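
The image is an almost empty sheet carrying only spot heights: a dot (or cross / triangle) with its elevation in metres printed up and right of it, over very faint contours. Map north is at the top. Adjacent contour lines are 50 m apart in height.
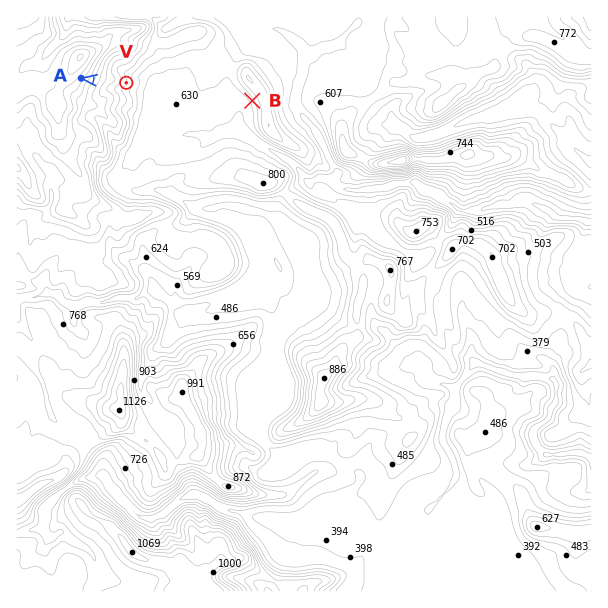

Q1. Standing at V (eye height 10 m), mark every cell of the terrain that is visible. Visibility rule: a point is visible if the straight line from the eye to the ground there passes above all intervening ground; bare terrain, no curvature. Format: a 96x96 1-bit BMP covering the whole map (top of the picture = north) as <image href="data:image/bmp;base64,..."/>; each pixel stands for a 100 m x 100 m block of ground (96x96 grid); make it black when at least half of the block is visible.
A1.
<image width="96" height="96" href="data:image/bmp;base64,Qk2+BAAAAAAAAD4AAAAoAAAAYAAAAGAAAAABAAEAAAAAAIAEAAATCwAAEwsAAAIAAAAAAAAA////AAAAAAAAAAAAAAMAAAAAAAAAAAAAAAHAAAAAAAAAAAAAAAD4AAAAAAAAAAAAAAAAAAAAAAAAAAAAAAAAAAAAAAAAAAAAAAAAAAAAAAAAAAAAAAAAAAAAAAAAAAAAAAAAAAAAAAAAAAAAAAAAAAAAAAAAAAAAAAAAAAAAAAAAAAAAAAAAAAAAAAAAAAAAAAAAAAAAAAAAAAAAAAAAAAAAAAAAAAAAAAAAAAAAAAAAAAAAAAAAAAAAAAAAAAAAAAAAAAAAAAAAAAAAAAAAAAAAAAAAAAAAGAAAAAAAAAAAAAAAAAAAAAAAAAAAAAAAAAAAAAAAAAAAAAAAAAAAAAAAAAAAAAAAAAAAAAAAAAAAAAAAAAAAAAAAAAAAAAAAAAAAAAAAAAAAAAAAAAAAAAAAAAAAAAAAAAAAAAAAAAAAAAAAAAAAAAAAAAAAAAABgAAAAAAAAAAAAAADAAMAAAAAAAAAAAACAAGAAAAAAAAAARAGAADAAAAAAAAAA4AAAADgAAAAAAAAAQAgAADgAAAAAAAAAcAwAADgAAAAAAAAAcA4AADgAAAAAAAAAcAcAADgAAAAAAAAAMAAAADwAAAAAAAAAOAAAAH4AAAAAAEAAOACAAH8AAAAAAEAAGABgAP8AAAAAAAAAGAAYAP+AAAAAAAAAGAAIAH/AAAAAAAAAAAAAAH/gAAAAAAAAAAAAAH/wAAAAAAAAAAAAAP/gAAAAAAAAAAAAAAfgAAAAAAAAAAAAAADgAAAIAAAAAAAAAABhAAAYAAAAAAAAAABjAAAwAAAAAAAAAAAxAAAwAAAAAAAACAAwAAAgAAAAAAAAAAAQAAAAAAAAAABgAAAAAAAAAAAAAAD4AAAAAAAAAAAAAAB8AAAAAIAAAAAAAAA8AAAAAIAAAAAAAAAcAAAAAAAAAAAAAAAcAAAAAAGAAAAAAAH8AAAAIAEAAAAAAAP8AAAAcAHAAAAAAAP4AAAA+AAAAAAAAAPAAAAB/gAAAAAAHgAAAAAD/4AAAAAAH/wAAAAPzgAAAAAAD/gAAAAfwAAAAAAAB+AAAAA8AAAAAAAAAAAAAAAAAAAAAAAAAAAAAAAAAAAAAAAAAgPz+AAAAAAAAAAAA+P//gAAAAAAAAAAAf///iAAAAAAAAAAAf//+MAHwAgAAAAAAf//8cAB4HgAAAAAAf//t4AAABwAAAAAAf///gAAAAQAAAAAAP//+AAAAAAAAAAAAP/n+AAAAAAAAAAAAf/g8AAAAAAAAAAAOf/58AAAAAAAAAAAcf/98AAAAAAAAAAQAf/98AAAAIAAAAAyBf//8AAAAIAAAAAHf///4AAAAEAAAAAH////4AAAAAAAAAAPP///wAAAAAAAAAAPH///gAAAAAAAAAAPH///gAAAAAAAAAAH////gAAAAAAAAAAH///5AAAAAAAAAEAD///wAAAAAAAABMAA/n/gAAAAAAAAGMAAAH/AAD/g8AAf4MAAAA+AAH//5Af/gcAAAwMAAP//3A//B8AAAAAAAf+/uA/zP8AAAAAAAf//8A/h/8="/>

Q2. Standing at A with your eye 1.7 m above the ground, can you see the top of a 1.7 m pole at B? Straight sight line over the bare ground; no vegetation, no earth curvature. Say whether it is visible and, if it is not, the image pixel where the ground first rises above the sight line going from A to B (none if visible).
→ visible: true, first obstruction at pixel None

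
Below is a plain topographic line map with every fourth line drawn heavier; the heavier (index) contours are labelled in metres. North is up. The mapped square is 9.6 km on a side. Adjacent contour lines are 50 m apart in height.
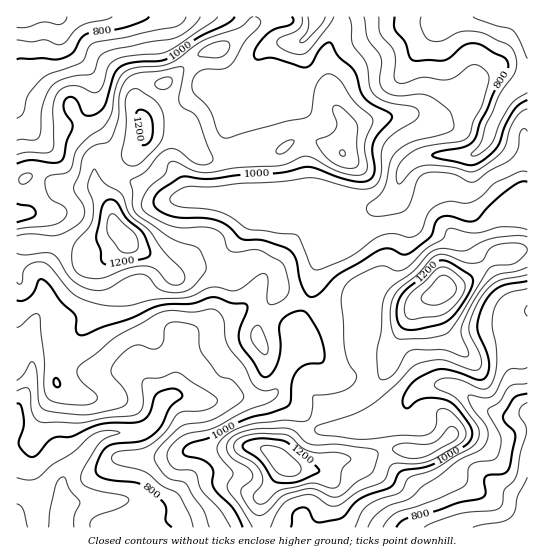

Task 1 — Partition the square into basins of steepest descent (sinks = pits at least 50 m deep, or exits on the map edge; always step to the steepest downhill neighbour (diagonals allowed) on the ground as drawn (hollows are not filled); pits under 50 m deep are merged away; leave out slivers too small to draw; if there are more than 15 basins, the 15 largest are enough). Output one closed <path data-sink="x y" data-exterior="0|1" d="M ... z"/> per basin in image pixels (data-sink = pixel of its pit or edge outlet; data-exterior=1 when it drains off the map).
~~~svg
<path data-sink="527 17" data-exterior="1" d="M527 16l-185 0-2 10-12 21-3 10 6 40 16 28 0 12-5 16-27-13-16-1-9 4-9 8-8 2-35 3-9 3-22 0-5-3-13-17-1-13 10-13 22-16 8-12 0-10-9-25-14 2-12 7-23 21-13 5-8 8-8 17 4 17 0 10-2 6-10 12-35 6-3 4 0 18 13 20 5 19 6 9 12 14 27 15 16 16 23-8 36 4 14-9 15-2 9 4 6 6 3 12-1 6 2 2 30 14 20 2 22-3 6-3 4-6 8 0 34 10 12-1 18-9 10-8 8 0 14-7 34-27 27-4z"/><path data-sink="62 527" data-exterior="1" d="M126 239l-2 6-7 7-15 8-11 0-10-9-18-6-37-1-3 3-3 24-4 6 0 250 243 1 1-27 23-32-3-12 5-8 12-13 29-25 25-8 22-16 14-17 6-25 24-40-12 0-34-10-8 0-4 6-6 3-22 3-20-2-30-14-2-2 1-6-3-12-6-6-9-4-15 2-14 9-36-4-23 8-16-16-23-12z"/><path data-sink="526 527" data-exterior="1" d="M527 249l-26 4-6 3-28 24-14 7-8 0-30 20-22 38-6 25-14 17-22 16-25 8-29 25-12 13-5 8 3 12-23 32 1 27 267-1z"/><path data-sink="17 17" data-exterior="1" d="M254 16l-237 0-1 163 6 1 12-4 29 11 34 1-2-5 0-18 3-4 35-6 10-12 2-6 0-10-4-17 8-17 8-8 13-5 27-24 8-4 14-3 24-16 10-10z"/><path data-sink="317 17" data-exterior="1" d="M341 16l-86 0-2 7-10 10-24 17 9 25 0 10-15 19-22 17-3 5 0 9 7 14 12 10 22 0 9-3 35-3 8-2 14-11 16-1 31 14 5-16 0-12-15-24-7-40 3-14 12-21z"/><path data-sink="17 214" data-exterior="1" d="M34 176l-18 5 1 63 37 0 16 3 11 4 10 9 15-1 18-14 1-8-9-10-5-18-14-21-34-1z"/>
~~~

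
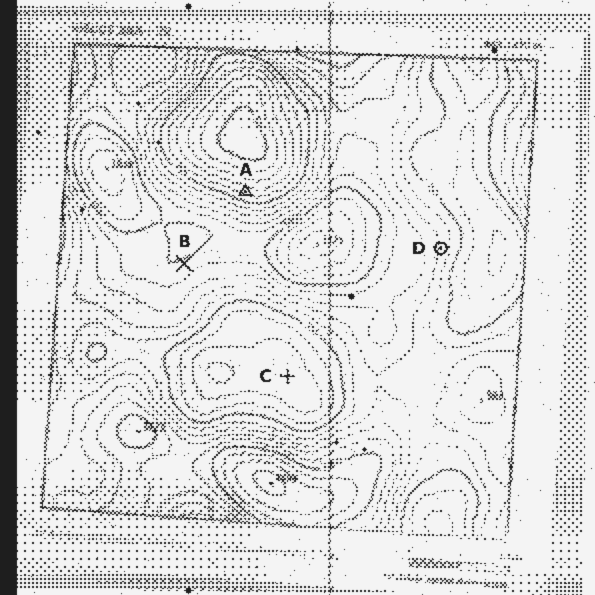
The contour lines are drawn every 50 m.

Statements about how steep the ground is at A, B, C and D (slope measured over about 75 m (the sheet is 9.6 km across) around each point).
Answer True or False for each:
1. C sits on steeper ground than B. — False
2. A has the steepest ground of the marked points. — True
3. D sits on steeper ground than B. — True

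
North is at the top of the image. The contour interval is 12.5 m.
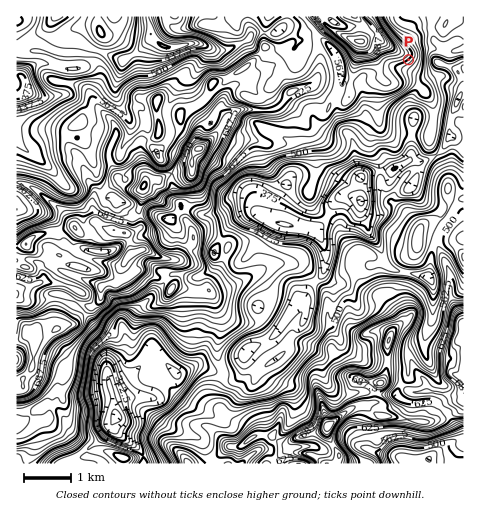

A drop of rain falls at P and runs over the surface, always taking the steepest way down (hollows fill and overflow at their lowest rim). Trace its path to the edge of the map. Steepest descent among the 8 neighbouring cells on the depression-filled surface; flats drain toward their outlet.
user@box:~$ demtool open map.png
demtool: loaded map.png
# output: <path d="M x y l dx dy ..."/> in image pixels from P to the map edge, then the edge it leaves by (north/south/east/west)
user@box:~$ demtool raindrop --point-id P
<path d="M409 60l10 10 12 0 6-6 8 0 10 5 3 6 4 5 0 10 1 0"/>
exit: east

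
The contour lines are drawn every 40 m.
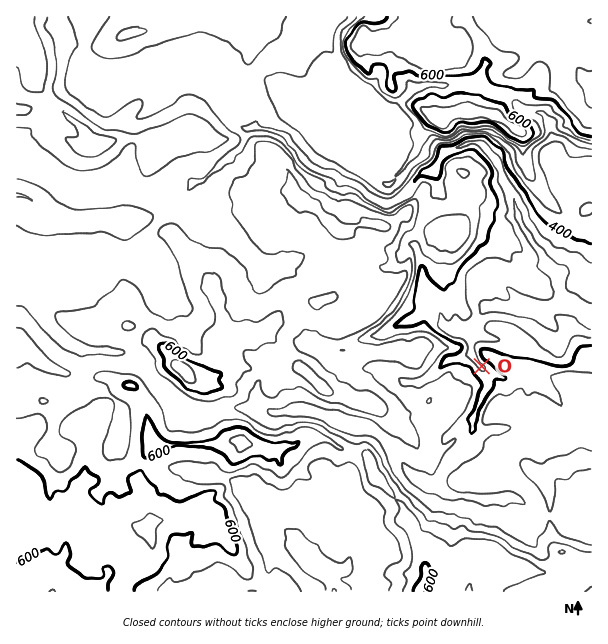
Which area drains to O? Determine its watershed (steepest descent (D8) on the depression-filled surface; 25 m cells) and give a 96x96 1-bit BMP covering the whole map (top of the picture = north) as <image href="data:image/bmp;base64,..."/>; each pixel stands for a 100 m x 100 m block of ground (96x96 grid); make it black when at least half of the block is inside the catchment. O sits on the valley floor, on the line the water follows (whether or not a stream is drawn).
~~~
<image width="96" height="96" href="data:image/bmp;base64,Qk2+BAAAAAAAAD4AAAAoAAAAYAAAAGAAAAABAAEAAAAAAIAEAAATCwAAEwsAAAIAAAAAAAAA////AAAAAAAAAAAAAAAAAAAAAAAAAAAAAAAAAAAAAAAAAAAAAAAAAAAAAAAAAAAAAAAAAAwAAQAAAAAAAAAAAA8AD8AAAAAAAAAAAA+AP+AAAAAAAAAAAA/Af+AAAAAAAAAAAA/x/8AAAAAAAAAAAB///4AAAAAAAAAAAD///4AAAAAAAAAAAD///4AAAAAAAAAAAD///4AAAAAAAAAAAH///4AAAAAAAAAAAH///4AAAAAAAAAAAP///4AAAAAAAAAAAf///4AAAAAAAAAAAf///4AAAAAAAAAAA////wAAAAAAAAAAB////wAAAAAAAAAAD////wAAAAAAAAAAH////4AAAAAAAAAAH/////gAAAAAAAAAH/////wAAAAAAAAB//////4AAAAAAfwH//////4AAAAAD/8f//////4AAAAAH/////////4AAAAAH/////////4AAAAAP/////////4AAAAAP/////////4AAAAAP///+B////4AAAAAP///wAx///4AAAAAP//+AAA///8AAAAAP//wAAAf//8AAAAAf//gAAAP//4AAAAH///AAAAH//AAAAAAP/+AAAAH/wAAAAAAH/8AAAAD+AAAAAAAH/wAAAADAAAAAAAAP/gAAAAAAAAAAAAAP/AAAAAAAAAAAAAAP/AAAAAAAAAAAAAAH+AAAAAAAAAAAAAAAAAAAAAAAAAAAAAAAAAAAAAAAAAAAAAAAAAAAAAAAAAAAAAAAAAAAAAAAAAAAAAAAAAAAAAAAAAAAAAAAAAAAAAAAAAAAAAAAAAAAAAAAAAAAAAAAAAAAAAAAAAAAAAAAAAAAAAAAAAAAAAAAAAAAAAAAAAAAAAAAAAAAAAAAAAAAAAAAAAAAAAAAAAAAAAAAAAAAAAAAAAAAAAAAAAAAAAAAAAAAAAAAAAAAAAAAAAAAAAAAAAAAAAAAAAAAAAAAAAAAAAAAAAAAAAAAAAAAAAAAAAAAAAAAAAAAAAAAAAAAAAAAAAAAAAAAAAAAAAAAAAAAAAAAAAAAAAAAAAAAAAAAAAAAAAAAAAAAAAAAAAAAAAAAAAAAAAAAAAAAAAAAAAAAAAAAAAAAAAAAAAAAAAAAAAAAAAAAAAAAAAAAAAAAAAAAAAAAAAAAAAAAAAAAAAAAAAAAAAAAAAAAAAAAAAAAAAAAAAAAAAAAAAAAAAAAAAAAAAAAAAAAAAAAAAAAAAAAAAAAAAAAAAAAAAAAAAAAAAAAAAAAAAAAAAAAAAAAAAAAAAAAAAAAAAAAAAAAAAAAAAAAAAAAAAAAAAAAAAAAAAAAAAAAAAAAAAAAAAAAAAAAAAAAAAAAAAAAAAAAAAAAAAAAAAAAAAAAAAAAAAAAAAAAAAAAAAAAAAAAAAAAAAAAAAAAAAAAAAAAAAAAAAAAAAAAAAAAAAAAAAAAAAAAAAAAAAAAAAAAAAAAAAAAAAAAAAAAAAAAAAAAAAAAAAAAAAAAAAAAAAAAAAAAAAAAAAAAAAAAAAAAAAAAAAAAAAAAAAAAAAAAAAAAAAAAAAAAAAAAAA="/>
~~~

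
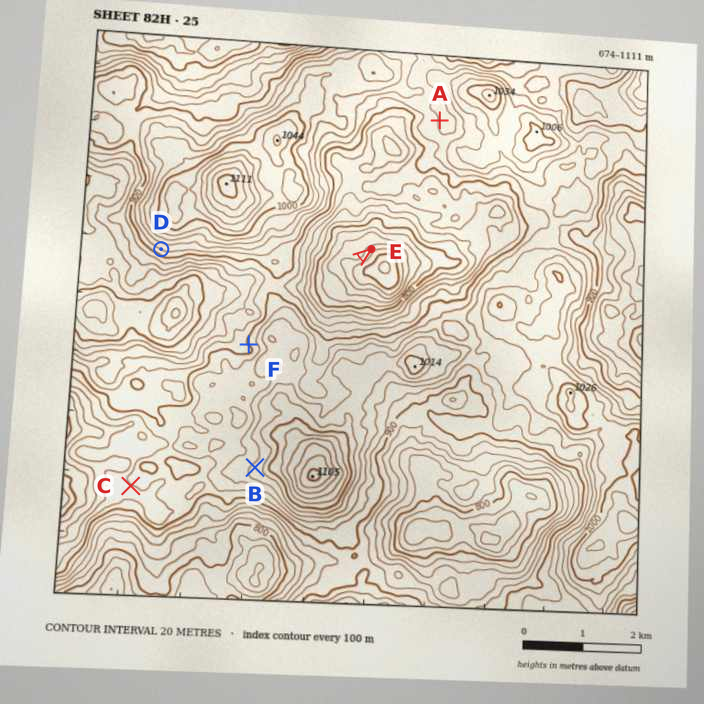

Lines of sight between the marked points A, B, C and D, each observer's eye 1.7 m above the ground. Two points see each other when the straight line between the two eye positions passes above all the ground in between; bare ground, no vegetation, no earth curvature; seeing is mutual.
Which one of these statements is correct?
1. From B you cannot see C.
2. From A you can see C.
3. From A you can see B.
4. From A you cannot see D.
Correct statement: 4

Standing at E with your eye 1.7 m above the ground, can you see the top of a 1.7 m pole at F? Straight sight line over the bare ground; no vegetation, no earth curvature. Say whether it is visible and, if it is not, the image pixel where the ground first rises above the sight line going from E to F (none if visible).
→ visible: false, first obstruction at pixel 313 295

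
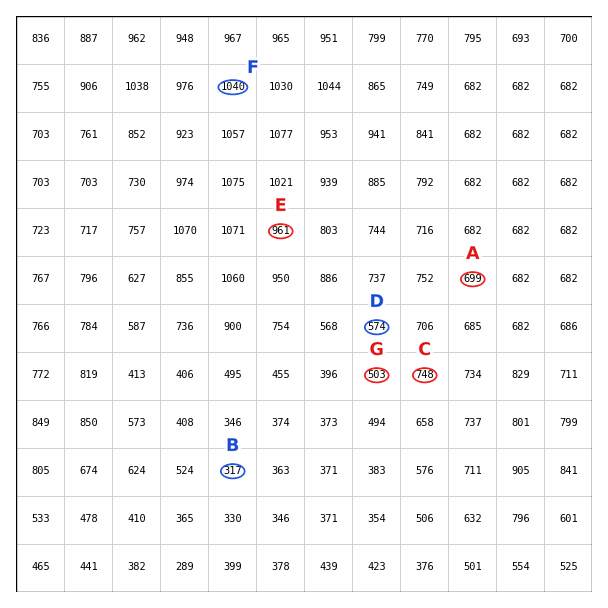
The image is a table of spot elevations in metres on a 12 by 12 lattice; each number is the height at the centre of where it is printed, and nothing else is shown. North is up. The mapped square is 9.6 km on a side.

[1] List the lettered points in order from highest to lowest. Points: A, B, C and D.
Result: C A D B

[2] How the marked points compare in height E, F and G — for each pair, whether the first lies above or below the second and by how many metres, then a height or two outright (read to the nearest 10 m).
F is above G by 540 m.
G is below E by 460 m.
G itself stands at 500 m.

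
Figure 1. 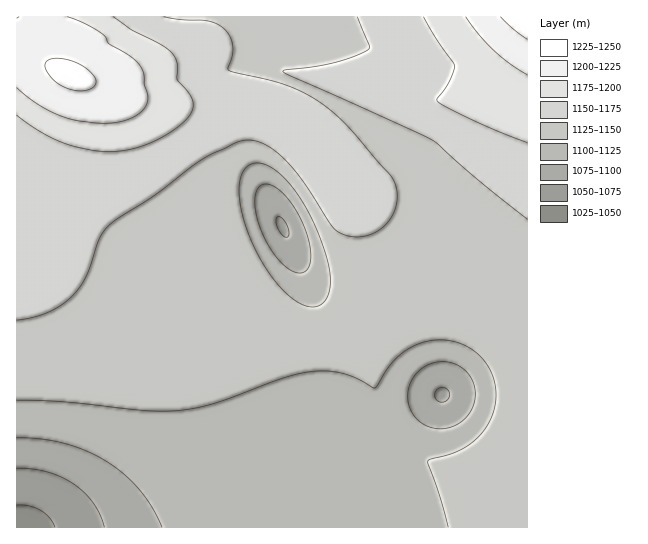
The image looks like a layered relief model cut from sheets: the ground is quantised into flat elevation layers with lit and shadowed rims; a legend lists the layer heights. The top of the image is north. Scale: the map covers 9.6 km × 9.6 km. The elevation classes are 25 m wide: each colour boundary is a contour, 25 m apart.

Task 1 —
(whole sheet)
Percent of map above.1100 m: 94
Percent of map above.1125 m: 73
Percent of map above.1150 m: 32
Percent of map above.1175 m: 11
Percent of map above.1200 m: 5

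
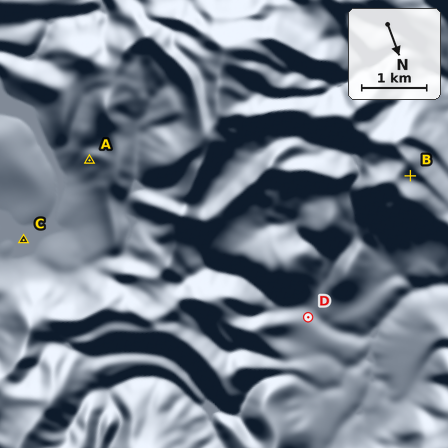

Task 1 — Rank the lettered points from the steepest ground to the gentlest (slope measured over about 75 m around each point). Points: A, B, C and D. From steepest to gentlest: B A D C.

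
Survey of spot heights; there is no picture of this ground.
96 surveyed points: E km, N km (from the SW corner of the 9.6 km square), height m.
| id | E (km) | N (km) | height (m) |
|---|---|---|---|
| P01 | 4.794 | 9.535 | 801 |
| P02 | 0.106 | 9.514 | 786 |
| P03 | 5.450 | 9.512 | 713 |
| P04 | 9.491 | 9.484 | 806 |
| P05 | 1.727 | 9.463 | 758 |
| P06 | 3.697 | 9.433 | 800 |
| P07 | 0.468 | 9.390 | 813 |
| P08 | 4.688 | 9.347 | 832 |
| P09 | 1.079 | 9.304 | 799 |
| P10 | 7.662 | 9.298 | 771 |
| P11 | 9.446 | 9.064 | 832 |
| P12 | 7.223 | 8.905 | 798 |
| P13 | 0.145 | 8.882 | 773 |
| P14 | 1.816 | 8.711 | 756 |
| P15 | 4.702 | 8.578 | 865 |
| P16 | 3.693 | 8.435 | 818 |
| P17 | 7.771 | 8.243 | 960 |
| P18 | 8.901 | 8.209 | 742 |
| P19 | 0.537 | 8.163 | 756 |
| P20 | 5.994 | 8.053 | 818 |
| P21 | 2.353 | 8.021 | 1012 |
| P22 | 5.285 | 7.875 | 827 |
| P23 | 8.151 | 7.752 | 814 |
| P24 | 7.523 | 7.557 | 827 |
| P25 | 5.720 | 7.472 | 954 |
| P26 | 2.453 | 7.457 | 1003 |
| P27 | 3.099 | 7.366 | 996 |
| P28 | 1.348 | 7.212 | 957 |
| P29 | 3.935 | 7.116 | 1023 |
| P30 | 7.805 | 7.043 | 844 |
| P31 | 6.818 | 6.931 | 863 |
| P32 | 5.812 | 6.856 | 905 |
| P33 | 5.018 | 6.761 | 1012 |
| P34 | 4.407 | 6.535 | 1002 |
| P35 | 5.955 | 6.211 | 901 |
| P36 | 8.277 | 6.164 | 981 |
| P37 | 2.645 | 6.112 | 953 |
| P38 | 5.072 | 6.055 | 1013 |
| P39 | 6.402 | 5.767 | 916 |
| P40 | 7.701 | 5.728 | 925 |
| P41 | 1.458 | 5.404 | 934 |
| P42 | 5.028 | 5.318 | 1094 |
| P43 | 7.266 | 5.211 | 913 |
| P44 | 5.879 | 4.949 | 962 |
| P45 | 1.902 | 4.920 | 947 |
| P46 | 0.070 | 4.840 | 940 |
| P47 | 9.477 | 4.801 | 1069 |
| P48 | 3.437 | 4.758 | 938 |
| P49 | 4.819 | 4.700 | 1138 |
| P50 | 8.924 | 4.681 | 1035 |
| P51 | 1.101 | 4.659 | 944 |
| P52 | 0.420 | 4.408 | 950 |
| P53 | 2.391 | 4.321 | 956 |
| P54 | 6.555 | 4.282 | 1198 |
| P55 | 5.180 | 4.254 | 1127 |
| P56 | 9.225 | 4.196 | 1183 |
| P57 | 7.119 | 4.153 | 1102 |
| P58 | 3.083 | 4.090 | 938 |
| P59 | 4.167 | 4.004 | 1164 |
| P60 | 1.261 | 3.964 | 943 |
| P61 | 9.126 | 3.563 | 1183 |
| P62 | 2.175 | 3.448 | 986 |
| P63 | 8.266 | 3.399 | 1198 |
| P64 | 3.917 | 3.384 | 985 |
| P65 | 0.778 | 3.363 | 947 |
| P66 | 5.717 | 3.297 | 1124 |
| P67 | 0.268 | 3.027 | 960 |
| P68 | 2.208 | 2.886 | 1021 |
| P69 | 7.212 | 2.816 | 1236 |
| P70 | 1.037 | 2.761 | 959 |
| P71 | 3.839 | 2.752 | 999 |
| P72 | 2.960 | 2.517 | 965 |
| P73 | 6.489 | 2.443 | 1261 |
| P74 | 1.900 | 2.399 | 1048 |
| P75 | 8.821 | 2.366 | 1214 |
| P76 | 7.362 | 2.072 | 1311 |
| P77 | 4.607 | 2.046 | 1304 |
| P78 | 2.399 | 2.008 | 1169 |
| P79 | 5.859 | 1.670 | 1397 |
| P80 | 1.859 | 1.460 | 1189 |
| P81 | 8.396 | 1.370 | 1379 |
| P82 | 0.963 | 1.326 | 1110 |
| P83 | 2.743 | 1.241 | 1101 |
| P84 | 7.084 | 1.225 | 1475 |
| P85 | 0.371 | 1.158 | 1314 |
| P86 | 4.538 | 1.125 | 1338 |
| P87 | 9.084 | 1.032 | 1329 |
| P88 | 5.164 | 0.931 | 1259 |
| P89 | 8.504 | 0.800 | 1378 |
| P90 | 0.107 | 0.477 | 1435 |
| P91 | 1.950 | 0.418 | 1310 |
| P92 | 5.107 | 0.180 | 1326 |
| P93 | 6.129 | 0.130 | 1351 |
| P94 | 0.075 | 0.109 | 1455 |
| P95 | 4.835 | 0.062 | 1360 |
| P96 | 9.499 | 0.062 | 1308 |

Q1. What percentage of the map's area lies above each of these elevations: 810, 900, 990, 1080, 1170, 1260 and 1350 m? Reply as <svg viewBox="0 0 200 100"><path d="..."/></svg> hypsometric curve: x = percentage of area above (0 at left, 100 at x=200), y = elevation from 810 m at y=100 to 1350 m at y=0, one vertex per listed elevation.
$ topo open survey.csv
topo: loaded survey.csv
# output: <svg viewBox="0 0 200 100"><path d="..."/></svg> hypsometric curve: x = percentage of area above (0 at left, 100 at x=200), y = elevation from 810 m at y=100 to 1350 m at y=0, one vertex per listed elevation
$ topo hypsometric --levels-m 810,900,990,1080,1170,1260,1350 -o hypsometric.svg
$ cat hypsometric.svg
<svg viewBox="0 0 200 100"><path d="M180 100l-24-17-57-16-26-17-17-17-19-16-23-17"/></svg>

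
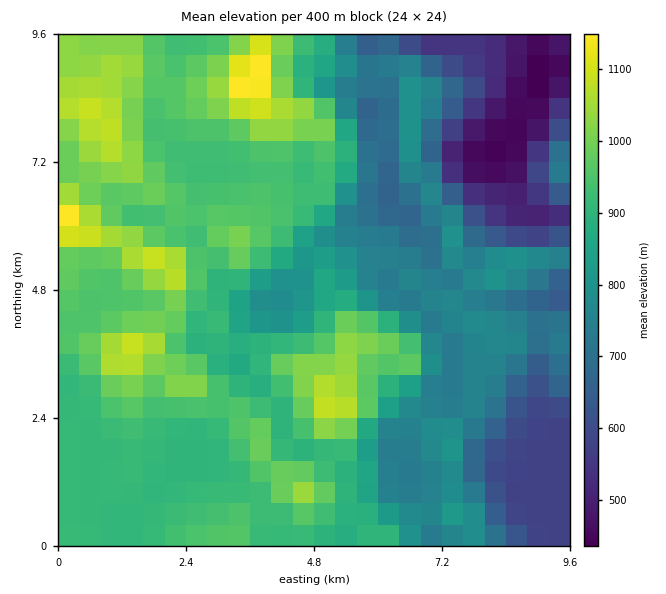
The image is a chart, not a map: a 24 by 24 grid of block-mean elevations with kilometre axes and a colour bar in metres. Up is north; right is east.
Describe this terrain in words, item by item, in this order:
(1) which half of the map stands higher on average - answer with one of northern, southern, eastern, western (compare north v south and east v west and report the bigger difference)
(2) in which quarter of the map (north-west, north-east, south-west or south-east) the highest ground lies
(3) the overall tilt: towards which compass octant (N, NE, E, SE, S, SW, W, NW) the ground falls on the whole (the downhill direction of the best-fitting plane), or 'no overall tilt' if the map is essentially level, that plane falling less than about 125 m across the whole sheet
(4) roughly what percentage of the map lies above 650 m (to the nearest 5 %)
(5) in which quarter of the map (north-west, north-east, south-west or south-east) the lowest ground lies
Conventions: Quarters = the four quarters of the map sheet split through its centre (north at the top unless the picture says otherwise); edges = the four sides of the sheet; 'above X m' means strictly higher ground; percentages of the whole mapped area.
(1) The western half stands higher on average than the eastern half.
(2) Look to the north-west quarter for the highest ground.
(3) The general tilt is down to the east (the land rises towards the west).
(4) Ground above 650 m makes up about 85 % of the sheet.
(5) Look to the north-east quarter for the lowest ground.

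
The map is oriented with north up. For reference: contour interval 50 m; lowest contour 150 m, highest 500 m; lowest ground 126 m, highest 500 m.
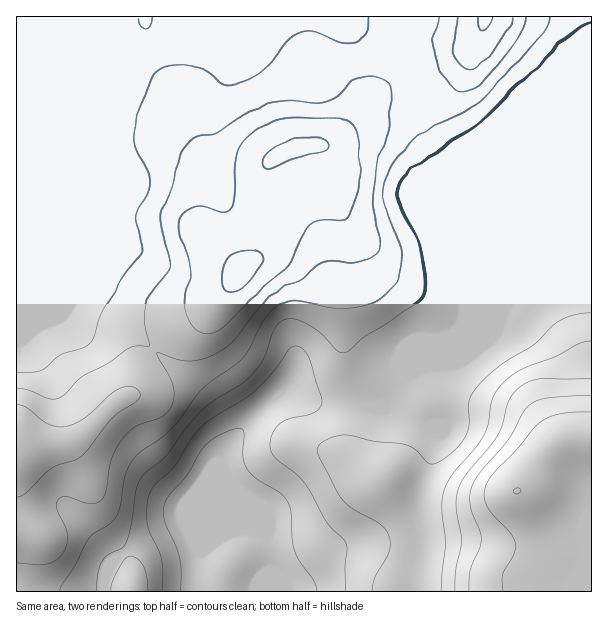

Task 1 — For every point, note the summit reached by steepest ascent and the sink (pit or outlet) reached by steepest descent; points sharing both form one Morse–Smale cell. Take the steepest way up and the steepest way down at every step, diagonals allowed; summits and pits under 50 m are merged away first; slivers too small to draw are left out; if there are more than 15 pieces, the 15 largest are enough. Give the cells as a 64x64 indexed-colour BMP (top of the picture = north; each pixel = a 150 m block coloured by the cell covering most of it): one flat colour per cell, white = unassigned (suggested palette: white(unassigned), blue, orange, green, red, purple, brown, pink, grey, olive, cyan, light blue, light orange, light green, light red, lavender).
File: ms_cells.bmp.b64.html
<image width="64" height="64" href="data:image/bmp;base64,Qk12CAAAAAAAAHYAAAAoAAAAQAAAAEAAAAABAAQAAAAAAAAIAAATCwAAEwsAABAAAAAAAAAA////ALR3HwAOf/8ALKAsACgn1gC9Z5QAS1aMAMJ34wB/f38AIr28AM++FwDox64AeLv/AIrfmACWmP8A1bDFAGZmZmZmd3d3d3cRERERERERERERERERERERERERERERZmZmZmZ3d3d3dxERERERERERERERERERERERERERERFmZmZmZnd3d3d3EREREREREREREREREREREREREREREWZmZmZmZ3d3d3cRERERERERERERERERERERERERERERZmZmZmZmd3d3d3ERERERERERERERERERERERERERERFmZmZmZmZmd3d3dxEREREREREREREREREREREREREREWZmZmZmZmZmd3d2ZhERERERERERERERERERERERERERZmZmZmZmZmZmdmZmZhERERERERERERERERERERERERFmZmZmZmZmZmZmZmZhEREREREREREREREREREREREREWZmZmZmZmZmZmZmZmERERERERERERERERERERERERERZmZmZmZmZmZmZmZmERERERERERERERERERERERERERFmZmZmZmZmZmZmZmYREREREREREREREREREREREREREWZmZmZmZmZmZmZmYRERERERERERERERERERERERERERZmZmZmZmZmZmZmZhERERERERERERERERERERERERERFmZmZmZmZmZmZmZmEREREREREREREREREREREREREREWZmZmZmZmZmZmZmYRERERERERERERERERERERERERERVVVVZmZmZmZmZmZmERERERERERERERERERERERERERFVVVVWZmZmZmZmZmYxEREREREREREREREREREREREREVVVVVVWZmZmZmZmYzMRERERERERERERERERERERERERVVVVVVVmZmZmZmZjMzERERERERERERERERERERERERFVVVVVVVZmZmZmZjMzMxEREREREREREREREREREREREVVVVVVVVWZmZmZjMzMzMREzMzMzMxERERERERERERERVVVVVVVVVmZmZmMzMzMzMzMzMzMzERERERERERERERFVVVVVVVVWZmZjMzMzMzMzMzMzMzMxEREREREREREREVVVVVVVVVVmZjMzMzMzMzMzMzMzMzMRERERERERERERVVVVVVVVVWZjMzMzMzMzMzMzMzMzMzERERERERERERFVVVVVVVVVVjMzMzMzMzMzMzMzMzMzMxEREREREREREVVVVVVVVVVSMzMzMzMzMzMzMzMzMzMzMRERERERERERVVVVVVVVUiIjMzMzMzMzMzMzMzMzMzMzERERERERERFVVVVVVVIiIiIjMzMzMzMzMzMzMzMzMzMxEREREREREVVVVVUiIiIiIiIzMzMzMzMzMzMzMzMzMzMRERERERERVVVVIiIiIiIiIiMzMzMzMzMzMzMzMzMzM0ERERERERFVVVUiIiIiIiIiIjMzMzMzMzMzMzMzMzMzRBEREREREVVVVSIiIiIiIiIiIzMzMzMzMzMzMzMzMzNEQRERERERVVVVUiIiIiIiIiIiMzMzMzMzMzMzMzMzM0REERERERFVVVVSIiIiIiIiIiIjMzMzMzMzMzMzMzM0RERBEREREVVVVVUiIiIiIiIiIiIzMzMzMzMzMzMzMzREREQRERERVVVVVSIiIiIiIiIiIjMzMzMzMzMzMzMzNEREREERERFVVVVVIiIiIiIiIiIiIzMzMzMzMzMzMzM0RERERBEREVVVVVUiIiIiIiIiIiIjMzMzMzMzMzMzMzREREREQRERVVVVVSIiIiIiIiIiIiMzMzMzMzMzMzMzNERERERBERFVVVVVIiIiIiIiIiIiIzMzMzMzMzMzMzM0REREREQREVVVVVUiIiIiIiIiIiIjMzMzMzMzMzMzMzRERERERBERVVVVVSIiIiIiIiIiIiMzMzMzMzMzMzMzNEREREREERFVVVVVUiIiIiIiIiIiIzMzMzMzMzMzMzM0RERERERBEVVVVVVSIiIiIiIiIiIjMzMzMzMzMzMzMzREREREREQRVVVVVVIiIiIiIiIiIiIzMzMzMzMzMzMzNERERERERBFVVVVVUiIiIiIiIiIiIjMzMzMzMzMzMzM0RERERERERFVVVVVSIiIiIiIiIiIiIzMzMzMzMzMzMzREREREREREVVVVVVIiIiIiIiIiIiIiIjMzMzMzMzMzRERERERERERVVVVVUiIiIiIiIiIiIiIiIiIzMzMzMzRERERERERERFVVVVVSIiIiIiIiIiIiIiIiIiMzMzMzNEREREREREREVVVVVVIiIiIiIiIiIiIiIiIiIjMzMzNERERERERERERVVVVVUiIiIiIiIiIiIiIiIiIiMzMzM0RERERERERERFVVVVVSIiIiIiIiIiIiIiIiIiIjMzMzREREREREREREVVVVVVIiIiIiIiIiIiIiIiIiIiIzMzNERERERERERERVVVVVUiIiIiIiIiIiIiIiIiIiIiMzNERERERERERERFVVVVVSIiIiIiIiIiIiIiIiIiIiIjM0REREREREREREVVVVVVIiIiIiIiIiIiIiIiIiIiIiIzRERERERERERERVIiVVUiIiIiIiIiIiIiIiIiIiIiIjRERERERERERERCIiIlVSIiIiIiIiIiIiIiIiIiIiKIhEREREREREREREIiIiJVIiIiIiIiIiIiIiIiIiIiiIiEREREREREREREQiIiIiIiIiIiIiIiIiIiIiIiIiiIiIRERERERERERERCIiIiIiIiIiIiIiIiIiIiIiIoiIiIhERERERERERERE"/>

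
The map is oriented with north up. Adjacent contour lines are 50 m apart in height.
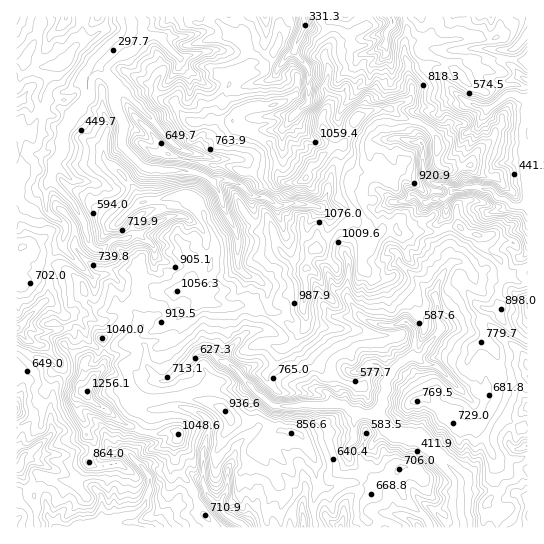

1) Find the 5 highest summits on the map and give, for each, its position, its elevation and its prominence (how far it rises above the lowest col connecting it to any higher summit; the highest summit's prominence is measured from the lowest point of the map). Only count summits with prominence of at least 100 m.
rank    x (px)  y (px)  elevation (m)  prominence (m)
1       306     178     1364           1067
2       87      393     1257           355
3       315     249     1240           133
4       177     291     1056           135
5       179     434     1051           127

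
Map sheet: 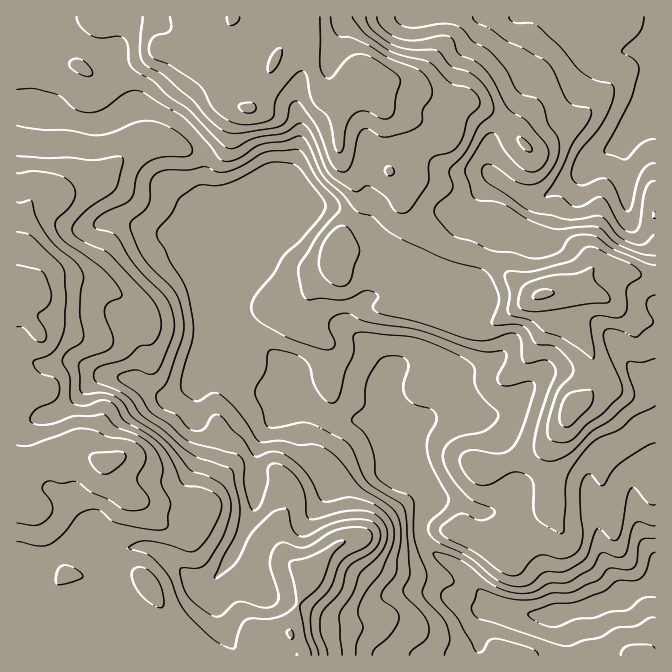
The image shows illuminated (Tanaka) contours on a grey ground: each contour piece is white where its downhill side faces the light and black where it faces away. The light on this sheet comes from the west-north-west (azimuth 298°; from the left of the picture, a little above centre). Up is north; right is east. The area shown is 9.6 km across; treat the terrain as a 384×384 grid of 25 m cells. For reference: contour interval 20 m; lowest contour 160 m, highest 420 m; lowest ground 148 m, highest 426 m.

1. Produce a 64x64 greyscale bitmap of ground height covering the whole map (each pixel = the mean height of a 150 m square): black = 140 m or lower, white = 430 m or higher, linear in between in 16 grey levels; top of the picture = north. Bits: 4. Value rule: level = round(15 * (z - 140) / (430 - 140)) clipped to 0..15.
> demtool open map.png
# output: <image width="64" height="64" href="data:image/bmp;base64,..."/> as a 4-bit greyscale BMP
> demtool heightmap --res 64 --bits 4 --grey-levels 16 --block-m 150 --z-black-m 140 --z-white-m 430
<image width="64" height="64" href="data:image/bmp;base64,Qk12CAAAAAAAAHYAAAAoAAAAQAAAAEAAAAABAAQAAAAAAAAIAAATCwAAEwsAABAAAAAAAAAAAAAAABEREQAiIiIAMzMzAERERABVVVUAZmZmAHd3dwCIiIgAmZmZAKqqqgC7u7sAzMzMAN3d3QDu7u4A////AMzMzMzMzMzMzMzLu7zMy6mIdmZVVURDMzMzMyIiMzMzzMzMzMzMzMzMzLu8zMzLqYh3ZmZVVEMzMzMiIiIjMzPMzMzMzMzMzMzLu7zMzMqZiHd2ZlVUMzMyIhESIiIiI8zMzMzMzMzMzLurvMzMypmId3ZmVUQyIiIREREREiIizMzMzMzMzMzLqqq7u7u6mYh3dmZUQzIiERERERERESLMzMzMzMzMzLqqqqqqu7upmHdmZVQzIiIiIiEREREREczMzMzMzN3Muqqqqqq7zLqYh2ZVRDMyIjMzMiIhERERzMzMzMzM3cuqqZqqqrvMu6mHdmVEMzIzRVRDMzIhERDMzMzMzMzcy6qqmaqqu8zLqYh3ZUQzM0VVVUREMyIiEczMzMzLzMy7u7qZmqq7vMuqmIdlQzM0VWZVVVVEMzIhzMzMzLu7u7u7u6maqru7u7uph2VDNEVmZmVVZlQzMyHN3czMzMy7zMzLqZqqqqq7u7qYZURFZmZmZmZmVERDIt3d3MzMzMzMzMu6maqpmaq7uphlRFZmZmZmZmZUREMz7u3dzMzd3dzMzLqZmqmYmZqph2VEVWVVVmZmZlVFQzPu7d3Mzd3d3MzMupiZmZiIiIh3ZERFVVVVZmdmVVVERO7t3d3d7u3czMy6mImZmHd3d2ZURERVVVZmZ2ZVVURE7t3d3e7u7dzMy7qYiZmYd3d2VERERFZmZmZnZlVVRETu7d3u7u7dzLu7qpiImYd3dmVERERFZmZmZndmVVVURO7u7u7/7t3cuqqpmIiYh3d2VERERFVmd2Zmd3ZVVVRE7u7u7v/+7cu6mZmIiId3d2ZUREREVmd2Zmd3d2VWVVTu7u7u7u7ty6mZiId3d2ZmZVRERERWZmZmd4iHdmZlVd3e7u7u7dy6mIiId2ZmZmZVVERERFVWZmZniIh2ZmZl3d3d7t3cy6mHeId2ZVZmVVVERERERVVVZmeJmYd2ZmbczM3d3MupiHd3d2ZVVVVVRERERERERVVWZ3mZmId2ZtzMzMzMupiHd3d3ZlVVVVVURERERERFVVZmeJqpmHdm3dzLu7upiHd2Z2ZlVVVVVVVEREREREVVZmZ4mqmYh3bd3cuqqpiId2ZmZmVVVVVVVUREREREVVZmZniZmZmHdt3dy6qZiIiHZmZmZVVVVVVVRERERERVVmZmZ4mZmYd23czLqpmIiIdmVWZlVVVVVlVERERERVVWZ3d3iJmZh3fczLuqqpmZiHZVVmZVVVVmZVRERERVVWZnd3eImZiHd93dy7uqqZmYdmVVZlVVZmZlVERERVVmZmZ4iImZmIiI3d3Mu7qqmZh2ZVVVVmZmdmVVVVVVZnd3d3iZmamYiIje7dy7uqqqmYZlVVZmZ3d2ZVVWZmd3iIiHiZqqqZiIiO7d3Lu6qqqZhmVVZmd3d3ZmZnd3eIiIiJmZqqqpmZmI7t3cu6qqqph2ZVVmd3d3d2Z3d4iIiIiImqqqqqqqqYju7dy7qqqpmHZVVmZ3d3d3d3d3iIiIiIiKu7u7uqqpiO7t3Lu6qqmHdlVWZmd3d4iId3eIiIiIiJmru7u7qqmY7u3cu7qqmIdmZmZmZnd4iJiIiIiIiIiImqq7u7qqqZnu3dy7uqmHdmZmZmZmZ3iJmIiIiIiIiImZmaqqqqqqmd3dzLqqmIdmZmZmZmZneImZiIiIiIiJmZmYmZmqqpmI3dy7qpmYd2ZmZmZmZmZ3iZmIiIiImZmYiIiIiZqZh3fdy7qZmYh2ZmZmZmZmZmeJmYiIiJmYiIiIiIiImYd2ZszLqZiIh3ZmZmZmZmZmZniYiIiZmYiIiIiIh3iId2VWzLuqmIiHd2ZmZmZmZmZmZ4iIiZmZiIiIiId3Zmd2VVbLu7qpmIh3dmZmZmZmZmZneIiZmZiIiIiHdmZmZmVEVru7uqqZmId2ZmZmZmZmZmeJmZmpmYiHd3ZlVVVVVURWu7u6qqmYh3ZmZmZmZmZmd4mZmqqZmId3ZmZVVUVURFa7u7qqqpmHd3dmZmZmZmZ5qqqqqqmYh2ZmZ2VURERERaqqqqqqmYh3d3d3dmZmZ4qqqqqqqZiHZmd3dlRERDNFqqqZmZmZmIiIiIiHdmZ4mrqqqqqpmYdmd4iHZUMzM0SZmZmZmZmZmZiImZiHd3iru6qqqqqZmHd4iIdlQzMzM5mZmZmZmZmZmImaqZiIiau7qqqqqqqYd3iId2VUMzMziIiIiIiJmZiImqu6qqmZu7uqu6qqqqmHiIh2ZlVDMzOIiIiIiIiIiImau8zLuqq7y7u7u6qqqYiId3ZmVUQzM4iIiIiIiIiImavMzMy6q7vMvMy7qqqpmId3ZmVVVDMziIiImZiIiJmqvMzMzLq7zMzMzLuqqqqYd2ZmVVVUQzOIiImZmYiJmqu8zMzMu7vMzMzMu7qqqZh2ZmZVVVRDM4iJmZmZmZmqu8zMzMzLu8vMzMy7uqmZh3ZmZVVEREMzmZmZmZmZqru8zMzMzMy7u8zMy7uqmYiHZmZlVEREQzOZmZmZmZmrvMzMzMzMzMy7vMy7qpmYh3dmZVVURDMzM5mZmZmZmavMzMzMzMzMzLu7u6mYiIh3ZmZVVURDMzMymZmZmZmaq8zMzMzMzMzMu7uqmHd4h3ZmVVVURDMzMzKZmZmZmZqru8zMzMzMzMy7qpmHdmd3ZmVVRERDMzRDM5mZmZqqqqu7zMzMzMzMzLqpmHZmZmZlVUREREMzREQz"/>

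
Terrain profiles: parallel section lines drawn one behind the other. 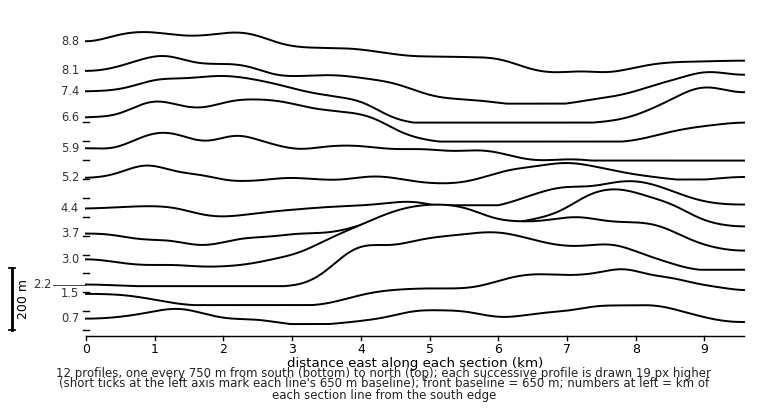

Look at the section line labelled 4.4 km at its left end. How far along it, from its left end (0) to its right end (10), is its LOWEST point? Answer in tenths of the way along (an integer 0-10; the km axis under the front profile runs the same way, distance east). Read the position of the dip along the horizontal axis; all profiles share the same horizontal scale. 2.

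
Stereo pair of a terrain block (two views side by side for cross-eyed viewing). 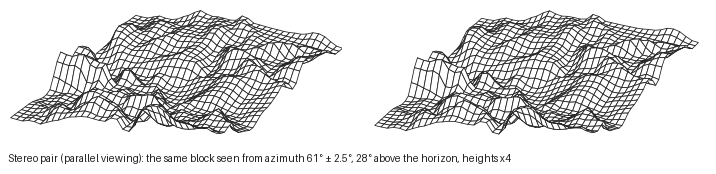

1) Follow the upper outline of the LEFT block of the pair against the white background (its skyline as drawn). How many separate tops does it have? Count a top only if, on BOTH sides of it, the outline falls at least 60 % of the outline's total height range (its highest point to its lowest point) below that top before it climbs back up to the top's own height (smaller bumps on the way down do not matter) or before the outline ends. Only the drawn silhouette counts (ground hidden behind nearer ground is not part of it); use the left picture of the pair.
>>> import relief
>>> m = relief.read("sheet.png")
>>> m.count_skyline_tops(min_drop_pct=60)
0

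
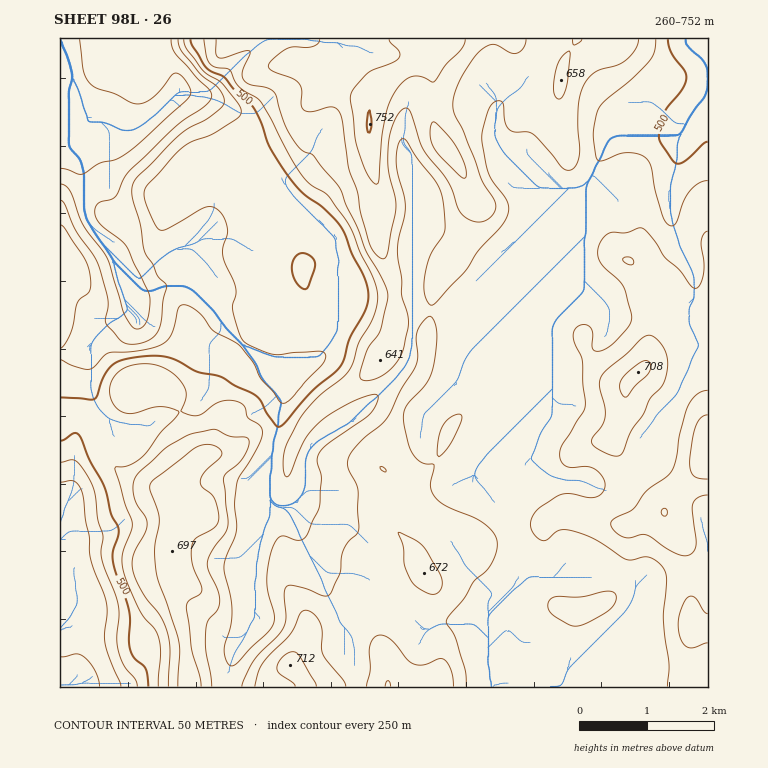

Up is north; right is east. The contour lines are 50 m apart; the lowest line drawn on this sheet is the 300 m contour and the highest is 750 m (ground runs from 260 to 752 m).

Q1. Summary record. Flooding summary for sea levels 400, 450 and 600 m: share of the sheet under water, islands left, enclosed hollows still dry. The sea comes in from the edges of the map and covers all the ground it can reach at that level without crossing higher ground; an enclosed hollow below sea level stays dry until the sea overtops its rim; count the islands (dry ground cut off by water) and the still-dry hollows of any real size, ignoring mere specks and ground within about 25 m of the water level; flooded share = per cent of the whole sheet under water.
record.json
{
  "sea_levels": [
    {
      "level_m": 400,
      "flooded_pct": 8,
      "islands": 0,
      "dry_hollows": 0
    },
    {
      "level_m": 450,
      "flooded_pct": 13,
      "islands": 0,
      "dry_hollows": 0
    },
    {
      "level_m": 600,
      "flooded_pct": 64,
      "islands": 0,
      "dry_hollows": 0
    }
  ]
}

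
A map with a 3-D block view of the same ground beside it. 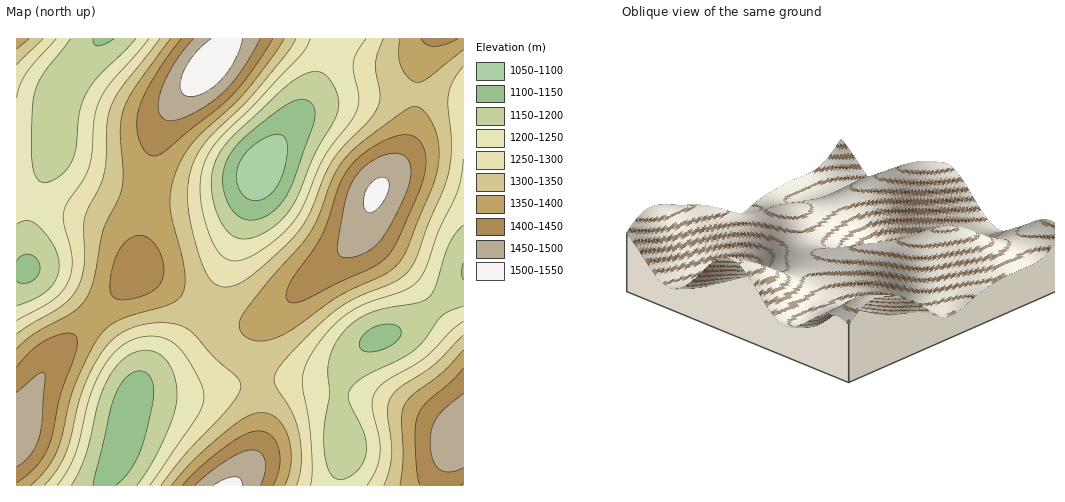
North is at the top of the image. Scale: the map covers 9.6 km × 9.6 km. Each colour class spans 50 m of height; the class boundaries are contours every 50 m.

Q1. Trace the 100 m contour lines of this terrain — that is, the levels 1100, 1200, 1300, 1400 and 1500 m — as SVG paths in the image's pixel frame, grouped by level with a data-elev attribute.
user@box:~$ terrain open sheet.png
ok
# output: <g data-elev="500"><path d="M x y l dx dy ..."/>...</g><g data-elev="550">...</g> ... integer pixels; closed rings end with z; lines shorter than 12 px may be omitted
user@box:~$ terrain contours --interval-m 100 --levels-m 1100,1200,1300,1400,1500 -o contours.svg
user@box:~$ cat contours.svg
<g data-elev="1100"><path d="M250 200l-8-7-5-10 0-11 3-11 9-11 11-10 13-5 9 0 5 6 0 11-2 15-6 15-6 9-7 6-8 3z"/></g><g data-elev="1200"><path d="M71 485l14-28 14-56 10-24 8-12 10-9 11-5 10-1 12 5 10 10 6 17 1 17-4 18-10 25-13 25-13 18"/><path d="M463 306l-14 5-8 5-17 25-13 11-45 24-15 11-2 6 0 7 15 34 2 11 0 9-5 12-8 9-11 4-8-2-5-6-3-8-2-24 1-17 5-28-2-29 6-20 13-17 17-13 19-6 35-6 10-5 7-11 14-43 6-11 8-8"/><path d="M238 238l-7-3-7-8-6-10-4-14-2-13-1-11 2-12 5-11 6-10 10-11 54-51 20-11 8-2 6 2 7 6 7 11 3 10-1 10-4 11-20 35-18 44-11 16-15 13-18 9z"/><path d="M17 224l5-3 6 0 6 2 6 5 14 18 4 10 1 9-2 13-9 11-13 9-18 8"/><path d="M136 39l-37 37-13 17-7 20-4 39-6 14-6 7-7 6-8 3-6 0-3-1-4-5-3-15 0-43 2-22 3-11 6-10 27-36"/></g><g data-elev="1300"><path d="M44 485l13-15 8-15 5-15 12-49 10-22 11-18 11-13 13-8 17-6 18-1 17 2 12 6 24 27 22 19 3 5 1 4-3 8-8 12-44 48-25 31"/><path d="M296 485l5-22-2-28-7-23-17-27-1-6 1-6 6-9 12-13 41-39 22-14 41-17 8-7 7-8 36-90 4-30-4-39 0-11 5-15 10-15"/><path d="M463 335l-28 29-35 23-10 11-3 14 4 30 1 14-3 14-5 15"/><path d="M17 65l26-26"/><path d="M160 39l-39 49-11 21-3 16-1 34-2 15-5 13-12 23-3 11 0 43-2 11-4 11-6 10-9 9-46 29"/><path d="M383 39l-5 14-2 10 4 32-2 12-9 13-26 26-11 15-8 15-13 35-8 14-17 20-36 32-16 9-7 1-7-1-8-5-6-9-6-15-7-25-6-34 1-15 3-14 6-14 8-13 48-47 34-41 9-15"/></g><g data-elev="1400"><path d="M273 485l7-18 0-10-1-9-3-7-5-6-6-3-7-1-13 3-17 11-26 20-20 20"/><path d="M17 483l19-17 12-19 5-14 8-39 15-43 1-8 0-6-4-3-6-1-19 6-15 10-16 18"/><path d="M463 368l-12 14-25 21-8 12-3 12 0 19 2 27 3 12"/><path d="M290 302l7 1 8-3 32-17 32-14 13-8 8-8 10-19 19-41 5-18 2-12-1-10-3-8-5-7-6-3-6 0-17 4-23 13-16 16-10 18-11 36-6 14-33 50-3 10 1 4z"/><path d="M116 299l11 1 17-5 11-6 7-8 2-11-2-13-7-12-9-8-7-2-8 3-7 5-7 10-5 15-2 17 1 9z"/><path d="M181 39l-29 42-9 16-5 14-1 14 2 15 6 11 7 5 6-1 7-4 64-53 19-22 25-37"/><path d="M421 39l5 5 8 2 11-1 13-6"/></g><g data-elev="1500"><path d="M242 485l-1-6-6-2-10 2-12 6"/><path d="M368 212l4 0 5-3 9-12 3-13-1-4-3-2-4-1-6 3-8 9-4 14 2 6z"/><path d="M211 39l-16 14-11 18-3 10-1 7 2 5 4 3 7 0 8-2 9-5 10-8 15-20 5-12 2-10"/></g>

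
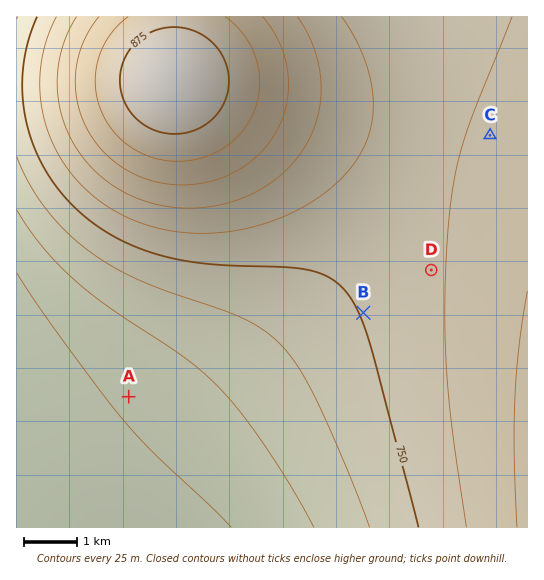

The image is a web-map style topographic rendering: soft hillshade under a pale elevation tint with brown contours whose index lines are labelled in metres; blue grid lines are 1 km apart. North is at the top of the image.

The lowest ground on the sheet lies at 655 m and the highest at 900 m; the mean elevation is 755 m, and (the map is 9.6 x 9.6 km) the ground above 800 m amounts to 16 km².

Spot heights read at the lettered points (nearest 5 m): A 680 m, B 750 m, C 780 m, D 770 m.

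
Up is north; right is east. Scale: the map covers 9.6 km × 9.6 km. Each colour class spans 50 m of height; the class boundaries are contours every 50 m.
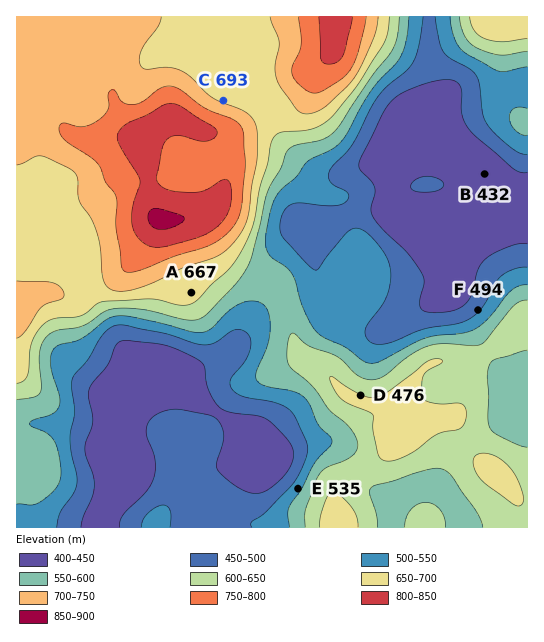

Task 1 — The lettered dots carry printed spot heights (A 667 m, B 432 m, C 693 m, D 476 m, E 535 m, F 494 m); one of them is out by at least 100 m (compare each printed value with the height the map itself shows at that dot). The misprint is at D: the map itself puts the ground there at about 651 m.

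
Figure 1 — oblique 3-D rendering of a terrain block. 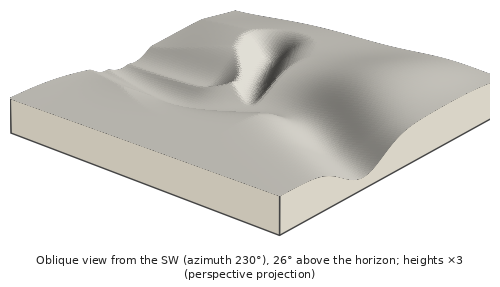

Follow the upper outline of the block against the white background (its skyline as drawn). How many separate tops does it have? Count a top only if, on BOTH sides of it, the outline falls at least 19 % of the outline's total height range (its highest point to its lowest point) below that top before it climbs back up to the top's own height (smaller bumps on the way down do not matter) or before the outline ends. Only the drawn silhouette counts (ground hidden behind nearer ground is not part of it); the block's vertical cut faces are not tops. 1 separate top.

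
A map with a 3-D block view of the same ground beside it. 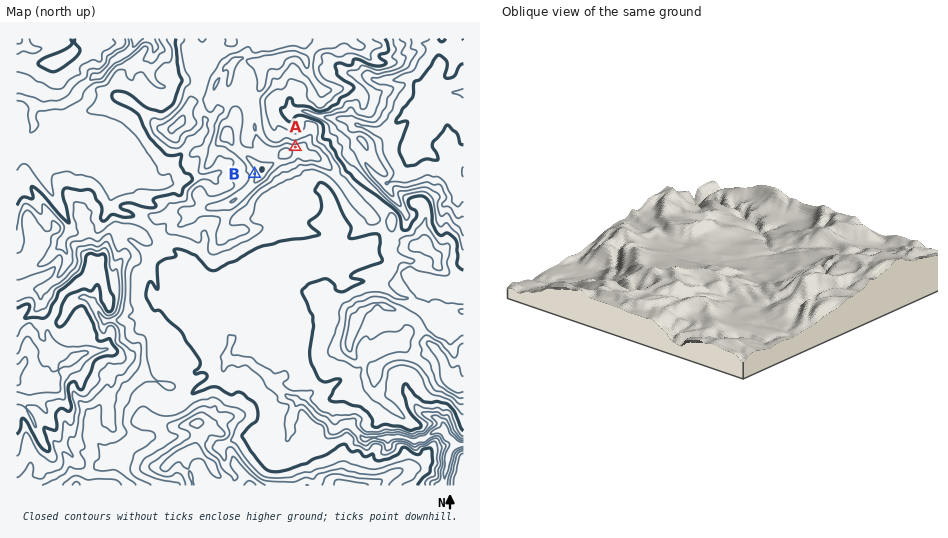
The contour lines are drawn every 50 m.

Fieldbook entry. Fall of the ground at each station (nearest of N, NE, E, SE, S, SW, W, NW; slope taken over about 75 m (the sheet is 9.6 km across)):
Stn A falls N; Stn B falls W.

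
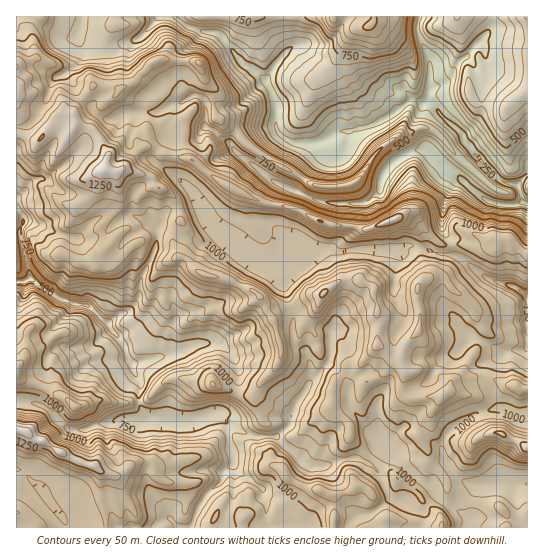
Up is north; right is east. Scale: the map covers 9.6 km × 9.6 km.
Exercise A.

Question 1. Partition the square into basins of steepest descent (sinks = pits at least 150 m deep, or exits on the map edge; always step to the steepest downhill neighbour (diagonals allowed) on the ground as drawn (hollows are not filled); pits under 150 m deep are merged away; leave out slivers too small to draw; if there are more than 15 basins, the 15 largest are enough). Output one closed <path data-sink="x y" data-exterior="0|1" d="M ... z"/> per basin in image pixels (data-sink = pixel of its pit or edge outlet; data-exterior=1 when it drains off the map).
<path data-sink="30 278" data-exterior="0" d="M69 113l-8 0-23 28-16-6-6 0 0 294 10 3 9 8 11 3 28 17 21 7 6 6 0 24 4 14 1 17 422-1-1-138-20-4-18-8-16 0-20 6-5 8-7 6-11-1-20 3-7-9 2-19-4-10-10-2-14-14 2-26-2-13-4-9 2-7-4-5-12-5-8-1-13 2-16 14-13 1-19 11-11 2-8 8-4-6-3-10-9-9-26-12-24-5-8-4-11-12-9-2-4-12 3-18 5-6-4-20-12-12-7-1-9-12-24-7-10 4-9-2-1-8 3-9-9-17-8-9-16-3-2-10z"/><path data-sink="527 203" data-exterior="1" d="M527 16l-510 0-1 118 22 7 23-28 8 0 4 2 2 10 16 3 5 5 12 21-3 16 9 3 7-2 20-23 9-1 13 8 30 5 33 25 29 15 42 9 34 16 38 4 25-9 19-11 4 5 8 16 16 14 38 1 18-6 12 1 6 7 12 6z"/><path data-sink="527 295" data-exterior="1" d="M150 147l-9 1-18 21 26 7 9 12 7 1 12 12 4 20-5 6-3 18 4 12 9 2 11 12 12 5 20 4 26 12 9 9 3 10 4 6 8-8 11-2 19-11 13-1 12-11 8-4 17 0 12 5 3 4 3-4 10-4 22 2 8 4 0 15 3 8-1 20-14 15-4 10 0 10 4 6-2 19 7 9 20-3 11 1 7-6 5-8 20-6 16 0 32 12 7 0 0-135-19-14-16-1-14 6-34 0-7-2-13-13-8-16-4-5-19 11-25 9-38-4-34-16-42-9-29-15-33-25-30-5z"/>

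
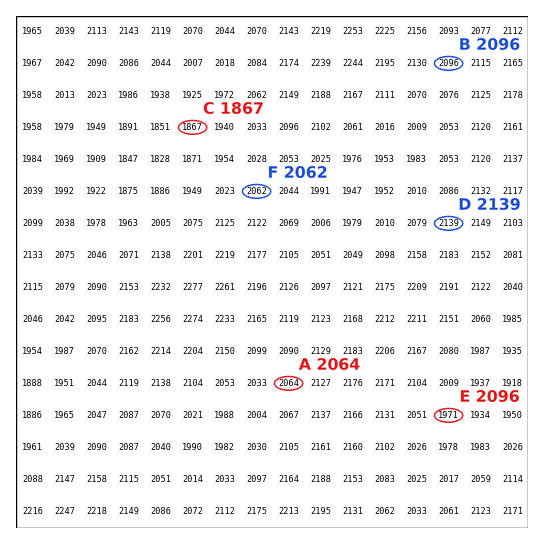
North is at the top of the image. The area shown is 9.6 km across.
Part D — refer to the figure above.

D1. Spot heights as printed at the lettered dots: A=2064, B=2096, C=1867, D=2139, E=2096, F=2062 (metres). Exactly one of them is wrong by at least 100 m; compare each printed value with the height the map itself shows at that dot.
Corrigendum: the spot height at E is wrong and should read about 1971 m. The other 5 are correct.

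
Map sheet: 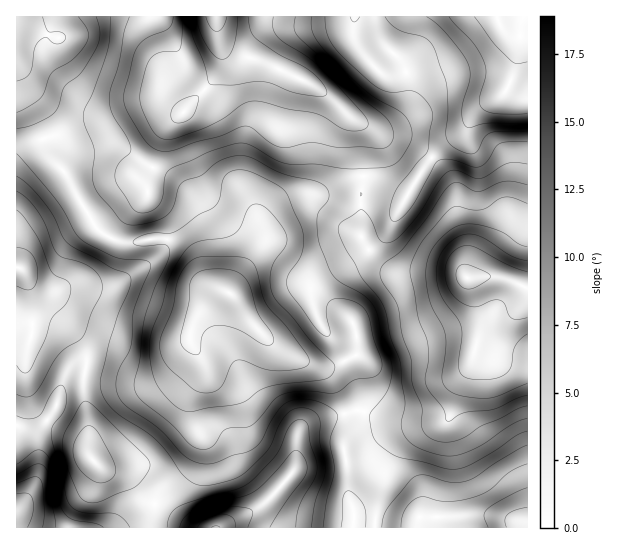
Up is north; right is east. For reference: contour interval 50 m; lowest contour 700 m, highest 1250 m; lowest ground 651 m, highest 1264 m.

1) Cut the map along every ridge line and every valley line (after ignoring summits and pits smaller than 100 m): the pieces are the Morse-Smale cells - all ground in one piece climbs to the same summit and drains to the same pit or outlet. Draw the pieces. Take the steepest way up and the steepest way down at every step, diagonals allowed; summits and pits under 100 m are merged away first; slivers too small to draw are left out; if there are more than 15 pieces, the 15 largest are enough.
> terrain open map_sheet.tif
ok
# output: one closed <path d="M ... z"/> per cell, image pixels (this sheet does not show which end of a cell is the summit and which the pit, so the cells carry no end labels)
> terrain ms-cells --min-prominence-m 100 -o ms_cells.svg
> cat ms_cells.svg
<path d="M215 16l-64 1 12 40 1 33 18 22-23-9-17 1-19 7-13 8-24 5-27 11-13 2-2 5 5 15 15 14 31 55 7 7 21 10 12 0 16-4 22 1 10 5 8 8 10 22 6 8 22 10 11-19 24-32 0-24 11-13 19-9 31-4 21-12 17-5 0-40-3-9-30-29-15-10-46-23-40-13-10-13z"/><path d="M362 176l-16 4-21 12-31 4-19 9-11 13 0 24-24 32-11 19 7 6 13 22 26 26 44 21 12 10 8 16 6 19 17-2 17 6 30 6 34-2 9-10 7-22 13-26 3-15 24 12 15 3 14-1 0-73-18-9-17-4-27 1-5-4-11-1-48 1-11-2-8-6-14-14-8-13z"/><path d="M227 292l-10 3-16 15-8 13-5 26-17 20-12 8-10 4-15 0-48-12-2 5 0 25 4 19 0 33 3 7 12 11 27 11 16 20 19 8 18 13 15 7 23 0 41-23 19-19 14-17 1-27 3-11 14-10 31-7-5-20-8-16-12-10-44-21-26-26-13-22z"/><path d="M527 16l-172 1-2 20 4 9 12 16 10 10 8 4 56-15 19-12 20-17 16-9 11 12 10 6-2 18-10 31-8 7-17 10-10 10-4 9-7 9-19 12-10 10-25 38-32-16-12-2-2 61 8 13 22 20 11 2 48-1 11 1 5 4 27-1 13 3 22 8z"/><path d="M43 139l-18 8-9 8 0 112 8 6 8 18 7 10 38 37 8 13 0 18 2 2 47 10 20-1 16-11 18-20 5-26 8-13 16-15 8-4-18-8-6-8-10-22-8-8-10-5-22-1-16 4-12 0-21-10-7-7-31-55-15-14z"/><path d="M477 348l-2 1-3 14-16 32-4 16-9 10-46 0-35-10-18 3 3 7-3 32 4 18 0 23 5 15 1 19 174-1 0-164-29-3-18-8z"/><path d="M354 16l-137 0-1 6 3 16 10 13 40 13 40 19 21 14 31 32 2 46 12 4 32 16 25-38 10-10 19-12 7-9 4-9 10-10 17-10 8-7 10-31 2-18-10-6-11-12-16 9-20 17-19 12-56 15-8-4-22-26-4-9z"/><path d="M150 16l-134 1 1 68 6 13 14 24 6 17 43-15 24-5 23-12 16-4 10 0 20 9 4-1-11-9-8-12-1-33z"/><path d="M85 369l-14 0-6 6-9 32-16 23-3 11 1 14-3-16-13-11-6-1 0 100 181 1-32-20-19-8-16-20-27-11-12-11-3-7 0-33-4-19z"/><path d="M345 415l-24 4-16 6-8 10-1 28-7 14-27 28-41 22 132 1 0-19-5-15 0-23-4-18 0-11 3-7z"/><path d="M19 268l-3 1 0 157 10 5 9 8 3 16-1-14 3-11 16-23 8-29 7-9 14 0 2-12-10-19-38-37-7-10-8-18z"/><path d="M17 79l0 76 8-8 18-9-7-19-16-26z"/>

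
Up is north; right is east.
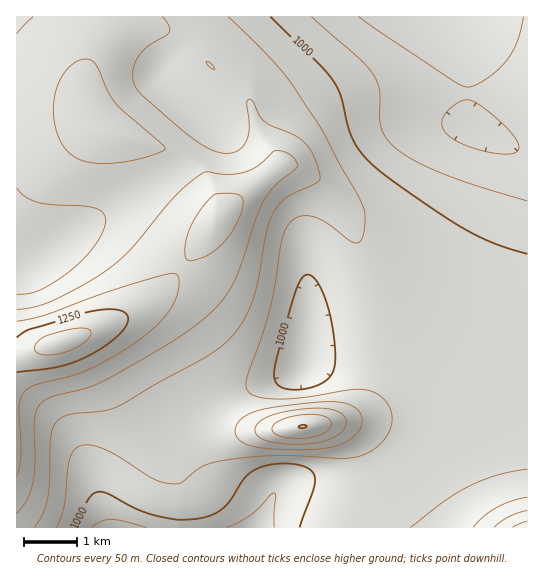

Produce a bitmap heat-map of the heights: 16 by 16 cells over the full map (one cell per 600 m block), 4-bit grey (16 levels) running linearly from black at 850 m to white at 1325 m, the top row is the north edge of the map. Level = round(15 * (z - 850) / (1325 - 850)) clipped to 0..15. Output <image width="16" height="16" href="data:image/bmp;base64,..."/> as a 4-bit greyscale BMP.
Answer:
<image width="16" height="16" href="data:image/bmp;base64,Qk32AAAAAAAAAHYAAAAoAAAAEAAAABAAAAABAAQAAAAAAIAAAAATCwAAEwsAABAAAAAAAAAAAAAAABEREQAiIiIAMzMzAERERABVVVUAZmZmAHd3dwCIiIgAmZmZAKqqqgC7u7sAzMzMAN3d3QDu7u4A////AJZEVUNFZmeJp1ZmZEVmZmenZ3d4iHZmZqiHd3iqh2ZmuqmHdlVmZmbu25iGRFZmZr3cupdUZmZViau7qFVmZVV3iru4ZWZlVXeJq7l2ZlVEiImauodlVDOZqpmJmGQyIpqqmHiGUyISmql3iHZDIiKZmHiHZUMhEomZiHZTIRER"/>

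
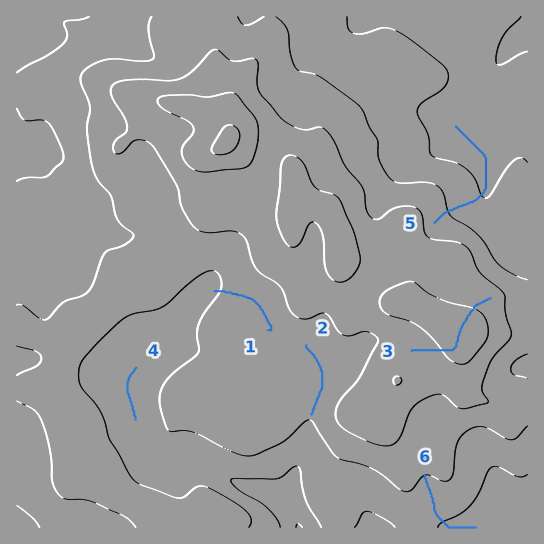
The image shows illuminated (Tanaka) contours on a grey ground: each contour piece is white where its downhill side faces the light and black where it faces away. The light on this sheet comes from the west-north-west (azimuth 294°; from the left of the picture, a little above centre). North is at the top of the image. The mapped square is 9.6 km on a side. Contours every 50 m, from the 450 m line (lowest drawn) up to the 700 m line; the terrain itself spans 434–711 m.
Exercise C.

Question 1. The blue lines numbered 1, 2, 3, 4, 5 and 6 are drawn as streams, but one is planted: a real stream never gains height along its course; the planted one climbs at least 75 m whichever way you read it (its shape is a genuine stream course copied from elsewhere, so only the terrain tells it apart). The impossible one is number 3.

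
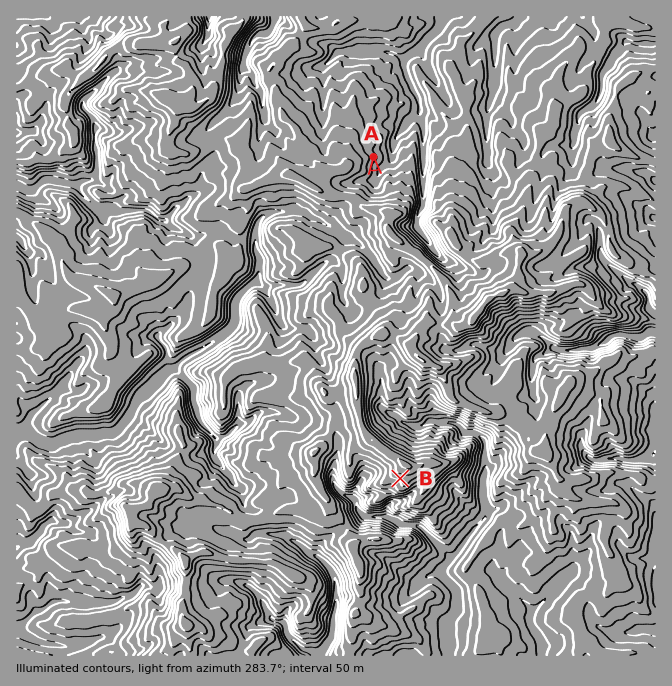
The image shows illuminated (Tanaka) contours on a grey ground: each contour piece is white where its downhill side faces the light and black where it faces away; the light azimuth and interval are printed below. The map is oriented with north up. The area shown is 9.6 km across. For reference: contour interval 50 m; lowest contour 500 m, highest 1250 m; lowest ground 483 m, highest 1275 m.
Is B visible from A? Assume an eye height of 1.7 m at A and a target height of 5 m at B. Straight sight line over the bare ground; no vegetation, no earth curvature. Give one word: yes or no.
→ no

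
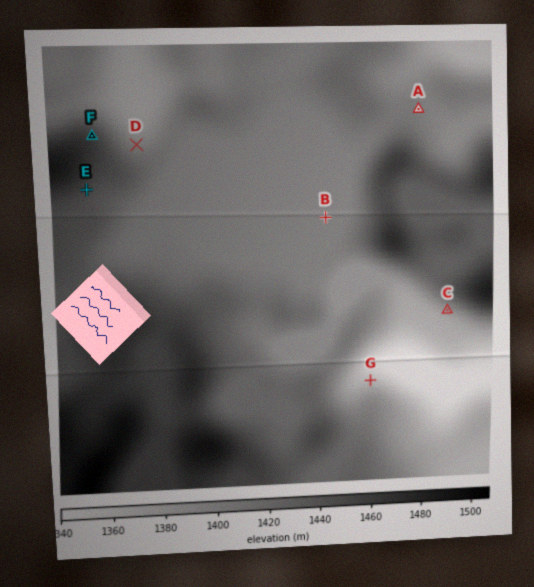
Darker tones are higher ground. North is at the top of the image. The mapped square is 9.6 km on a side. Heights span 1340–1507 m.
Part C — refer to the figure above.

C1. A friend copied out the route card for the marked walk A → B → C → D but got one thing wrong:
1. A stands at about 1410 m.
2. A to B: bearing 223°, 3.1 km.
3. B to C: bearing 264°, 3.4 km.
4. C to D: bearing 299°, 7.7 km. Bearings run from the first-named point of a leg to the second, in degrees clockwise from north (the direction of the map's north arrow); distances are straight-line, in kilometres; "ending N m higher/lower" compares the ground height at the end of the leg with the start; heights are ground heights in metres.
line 3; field bearing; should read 128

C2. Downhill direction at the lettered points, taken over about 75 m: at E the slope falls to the SE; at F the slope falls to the NE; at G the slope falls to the N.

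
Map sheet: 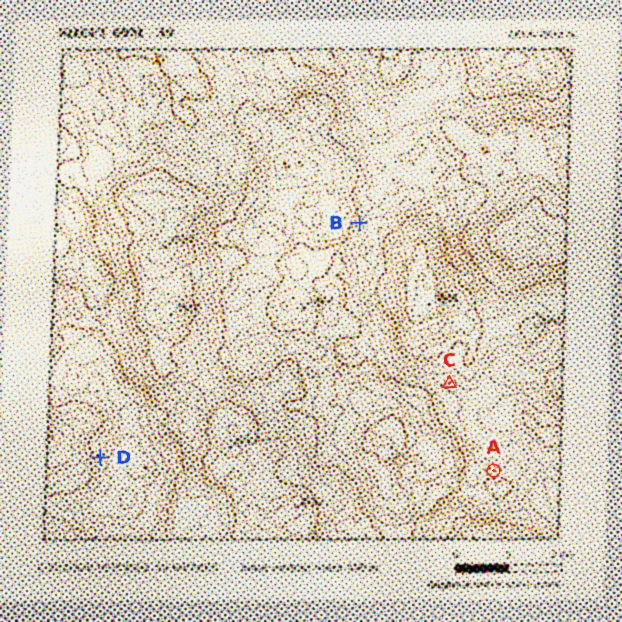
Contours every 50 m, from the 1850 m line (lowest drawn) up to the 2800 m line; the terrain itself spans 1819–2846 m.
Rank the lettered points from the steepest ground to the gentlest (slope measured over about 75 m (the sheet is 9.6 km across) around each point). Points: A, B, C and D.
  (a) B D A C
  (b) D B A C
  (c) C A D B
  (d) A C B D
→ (a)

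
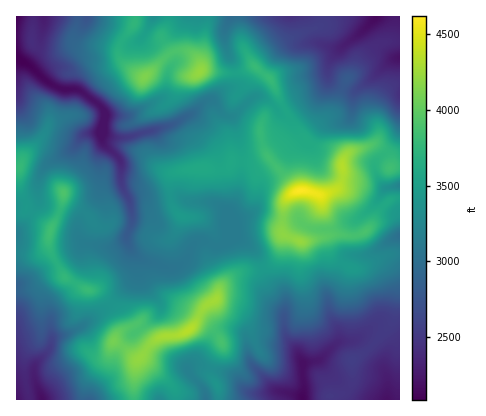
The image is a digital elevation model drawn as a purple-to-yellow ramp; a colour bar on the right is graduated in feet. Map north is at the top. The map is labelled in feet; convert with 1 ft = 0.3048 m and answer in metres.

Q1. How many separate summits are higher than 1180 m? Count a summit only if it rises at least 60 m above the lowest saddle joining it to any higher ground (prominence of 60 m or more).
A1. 5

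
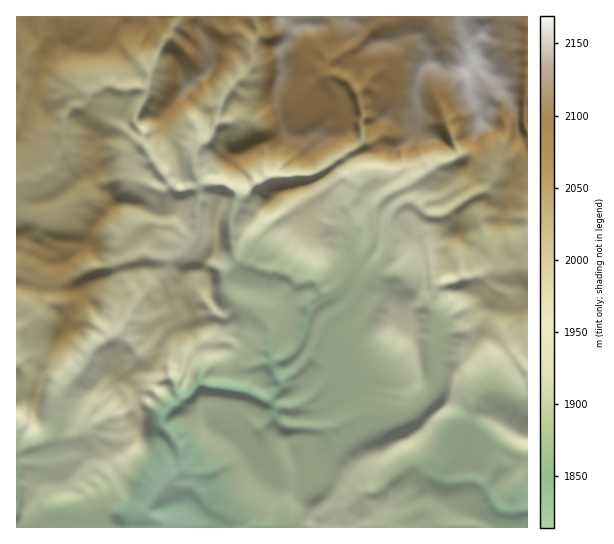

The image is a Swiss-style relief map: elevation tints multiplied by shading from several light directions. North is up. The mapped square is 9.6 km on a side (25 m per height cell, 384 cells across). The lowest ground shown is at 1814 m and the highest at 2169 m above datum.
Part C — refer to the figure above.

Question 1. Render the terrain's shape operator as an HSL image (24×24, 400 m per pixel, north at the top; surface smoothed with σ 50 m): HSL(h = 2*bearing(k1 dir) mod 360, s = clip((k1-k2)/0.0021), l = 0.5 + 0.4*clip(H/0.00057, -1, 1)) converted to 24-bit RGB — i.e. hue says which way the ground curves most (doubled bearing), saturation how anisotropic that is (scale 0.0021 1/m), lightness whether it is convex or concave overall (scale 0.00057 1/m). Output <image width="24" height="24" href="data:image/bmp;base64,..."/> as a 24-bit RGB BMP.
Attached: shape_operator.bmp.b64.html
<image width="24" height="24" href="data:image/bmp;base64,Qk32BgAAAAAAADYAAAAoAAAAGAAAABgAAAABABgAAAAAAMAGAAATCwAAEwsAAAAAAAAAAAAAvW5gXXBZgYBnc4uDs7dqSW59q1GdWoBmZ59+mmd5kmuGkoppXXtaXbOepoGKdIeXonuSdX2Lb5OIhWl+lKFzdqiZWXKepJRQsj66nGish7R4WYdfpX1xXqaKP3VwmXiuklJ8h3N0hnl+iJ6SgX6pT5R7r22MlYhuXYFOkHapeX6fhp6sj3+dlXeCp1B5eV6VTIKVb4qQrYago3yepah4nY5gSWVkTnJagVdVhpBejZ6KgpiPjWRtaGmPV3B1upGeqIJ/NWw1gYZQcmNPhXJYkmRdXoCatH6oQodCaZKKbYWOoYiotoy42aSZOHmPQzqWlIJ2fZiMhKqLeWt/oqhxdGyCbX+BVIt3upjN67vfQndJVYNibn99gHl/fVpzjGY4vj8vKY1lj3xTTmZFf1lw9PHXFSxhjTWLkK6ahaagjIJ1SIRsu5tNl01EgoNVdIRqTXBIPZA787jwyGSKS2hicFRllUW71Oju5ffUJld1hVWaoGl2ZX9I3uqUKQ4/Fn5i1aSucHSKiZaxg3G9pTKaUnCtmIefd3mMfYB2f3hsM1w28HayW2zYO3OOksGjdWlU28ub0j84IlFWyJbAoLO+uZqI22ePJgSrAG4NnVwQgloaucpKMmudtIOpboh0gYF9gXyFg3GHqo5/IFFO67WcPFhYZmJGnIhSjXFM5p6fJ1RAL2Rcu7egg2Og6rvCIUaH2irhTLdMY6GMfZ1UXS+0TqNyk3l/gH58e3J3c2Zqv8KPKThl1oJ8o219SlNkp7pxVXObxX+s3rSzDS0lYI5Gh01hrpZpyHmkO7BSbJa7XpGdaVmNn7ZxO32gepF0e3h+gV5+iWpov9qpJi1SXn+h2Kq9ZpewoWhwX4BrSWBp7NrRmj+ySIB5UoF6f5Npo32l6MPaR5HAiHWqgmCMlZ2BQWOYnZJ4hXuGSkyByLezxsqwOzVoREJxm5per11kc6Gkc19TS5hnsZBgyb2OS057S3eAeJSZmayGq2tbL8tnYjlKhottgJeCSmWOaptgj3SIUGB4p76WypaUQyBUi6NUc8Clk5a0nHWhfoGzl2maQ71p5q7Xb1zElm2hUoxvsW+UxHuiF3O+h5irfYykn1VZkE4/ZIhIY4RrXnt2hptPakNCpCOpPOQzhYg3mnpefqufX3+GgJWmv4umfK4yJWZPhbhFr1RLPoJbuFKP75F5IEdQgFZOgVJon3p3grWGU3F5lGdymVWbZZR5Pz2ay6OHcKKTYZBdcYZgjJ+7a4CjfWWi2bqqNzxQeGyeh4OniI1vKTtO+vfNigiaNmJahnSXn7anqLqhQ0BtV3ydS16pr6SNVEyK6tbRT1uVnIVST2lIeGJJbWtOVWtVuoeDxW6ZRHphXa++yqGMGihR+u3RCxhe9VdjG2czq6KPoJZySEFrSJKZVL5te5yqo4AykLc9oEWRx53CWlm0c4CVmIKpo2ybT25NreC/c27HbzdY2bQwEBld+OfTAAgz0dr68M3+GeZ4lKpJPVRqt3OVTJ01ezaLkozAc65HUbYtflaksGuFdYFqWnVklm+WwpqWapRDd0xSuzC10OqGLA9VfhEJ0O63BS8EMTMAlnQA/xIuhk4uICwUelYfOmUfKmg6zY7PyMOrM09euZCBdZN1cZN4UFNtrLGCnWhZVZ11bhlJttuWCRAqzdrt8db1u5fkbJDH6tvuMlW4AKhExXL93dT3jVznKXAgADYT4eM0OFRYscBPqXx+kZ9sQk9+oMCms2aYbBh309llga1hNCJhD7khU1w3gzRU1J2Ue4asw6bM79rxAhZtP4w+wJHB1/TrLQNf8N3bN4WoL//BnV2bj7iXPaaailVbm3iZDDuo58Xq5ZadMq96Fz6WS5WreE+LncqDbHpzkIh1zsWZCBR8fniurJN/rF5ZPzFuqceUlDyeAKvOjFqZl5dkf3BeU3NIjYNDnoUvGjxG6Lq7z4anHlpBNotpYE2W2cubY350boaavTdHOKKFeolrwq1+XzxkXnB8rb2LoliRJG62XXKDvIiDcU5Tf3tbZoFqk7p+DBonveKuy3Sw2p3UKm1tJClA7enCYWGDQT52s2ePY5x3X3tmqHRumH3BbnexsbaMgaygi0ChhVyOoXSpp6HEioy5tJHDkkOFBbWU0pgsu51fz6CcclSqHjp07+HHSWFJg1ZlWJpNsHDCdoO0UYJ3hq1naExzyMiZbFZ1iUaPkqdwWIN4f4JphG10eliCvqGo2qimBh8t3OCNmGJOTaWnJxZUxtWDpni9TVmakqeESo9keoJSaaBjg1VoYZ5lm61sjFmMkFGL"/>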